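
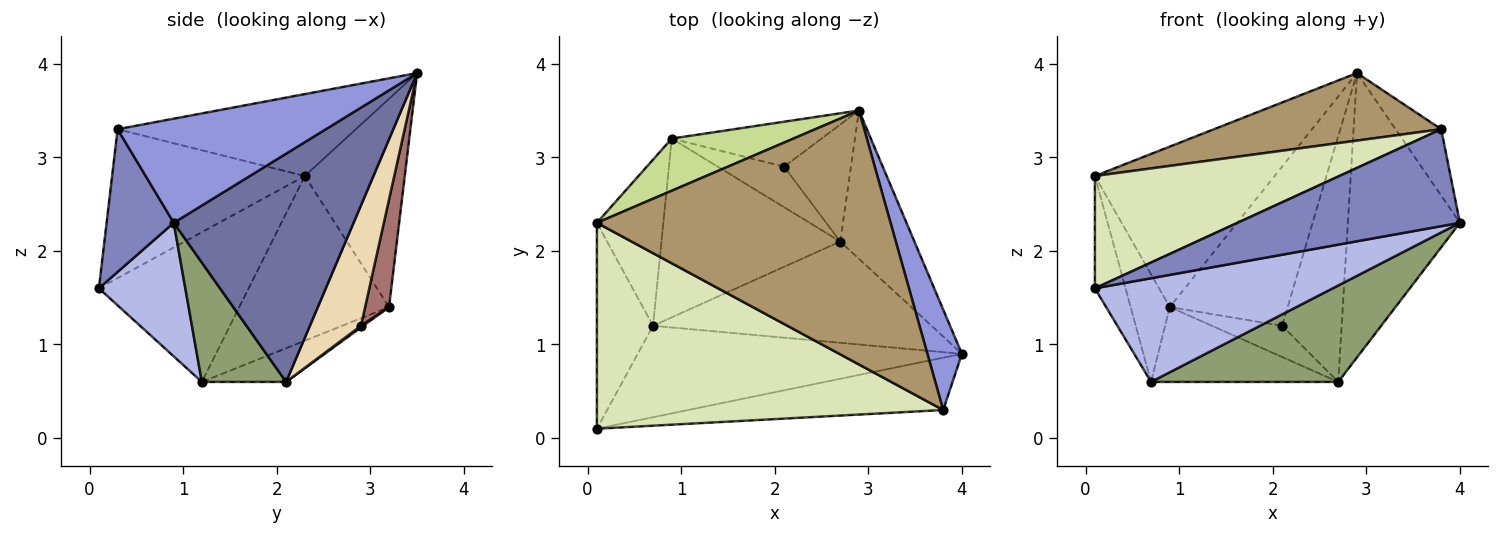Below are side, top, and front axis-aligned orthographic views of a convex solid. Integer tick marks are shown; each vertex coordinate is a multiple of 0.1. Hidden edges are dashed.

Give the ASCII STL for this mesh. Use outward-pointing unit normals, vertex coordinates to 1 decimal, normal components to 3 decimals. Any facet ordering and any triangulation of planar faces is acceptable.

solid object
 facet normal 0.818 0.510 -0.266
  outer loop
   vertex 2.7 2.1 0.6
   vertex 2.9 3.5 3.9
   vertex 4.0 0.9 2.3
  endloop
 endfacet
 facet normal 0.257 -0.851 -0.459
  outer loop
   vertex 3.8 0.3 3.3
   vertex 0.1 0.1 1.6
   vertex 4.0 0.9 2.3
  endloop
 endfacet
 facet normal 0.929 0.204 0.308
  outer loop
   vertex 3.8 0.3 3.3
   vertex 4.0 0.9 2.3
   vertex 2.9 3.5 3.9
  endloop
 endfacet
 facet normal 0.263 -0.724 -0.638
  outer loop
   vertex 0.7 1.2 0.6
   vertex 4.0 0.9 2.3
   vertex 0.1 0.1 1.6
  endloop
 endfacet
 facet normal 0.296 -0.659 -0.692
  outer loop
   vertex 0.7 1.2 0.6
   vertex 2.7 2.1 0.6
   vertex 4.0 0.9 2.3
  endloop
 endfacet
 facet normal -0.171 0.381 -0.909
  outer loop
   vertex 0.7 1.2 0.6
   vertex 0.9 3.2 1.4
   vertex 2.7 2.1 0.6
  endloop
 endfacet
 facet normal -0.468 0.841 0.273
  outer loop
   vertex 0.1 2.3 2.8
   vertex 2.9 3.5 3.9
   vertex 0.9 3.2 1.4
  endloop
 endfacet
 facet normal -0.353 -0.448 0.821
  outer loop
   vertex 0.1 2.3 2.8
   vertex 0.1 0.1 1.6
   vertex 3.8 0.3 3.3
  endloop
 endfacet
 facet normal -0.260 -0.248 0.933
  outer loop
   vertex 0.1 2.3 2.8
   vertex 3.8 0.3 3.3
   vertex 2.9 3.5 3.9
  endloop
 endfacet
 facet normal -0.920 0.188 -0.345
  outer loop
   vertex 0.1 2.3 2.8
   vertex 0.7 1.2 0.6
   vertex 0.1 0.1 1.6
  endloop
 endfacet
 facet normal -0.901 0.236 -0.364
  outer loop
   vertex 0.1 2.3 2.8
   vertex 0.9 3.2 1.4
   vertex 0.7 1.2 0.6
  endloop
 endfacet
 facet normal 0.612 0.714 -0.340
  outer loop
   vertex 2.1 2.9 1.2
   vertex 2.9 3.5 3.9
   vertex 2.7 2.1 0.6
  endloop
 endfacet
 facet normal 0.192 0.945 -0.267
  outer loop
   vertex 2.1 2.9 1.2
   vertex 0.9 3.2 1.4
   vertex 2.9 3.5 3.9
  endloop
 endfacet
 facet normal 0.020 0.610 -0.792
  outer loop
   vertex 2.1 2.9 1.2
   vertex 2.7 2.1 0.6
   vertex 0.9 3.2 1.4
  endloop
 endfacet
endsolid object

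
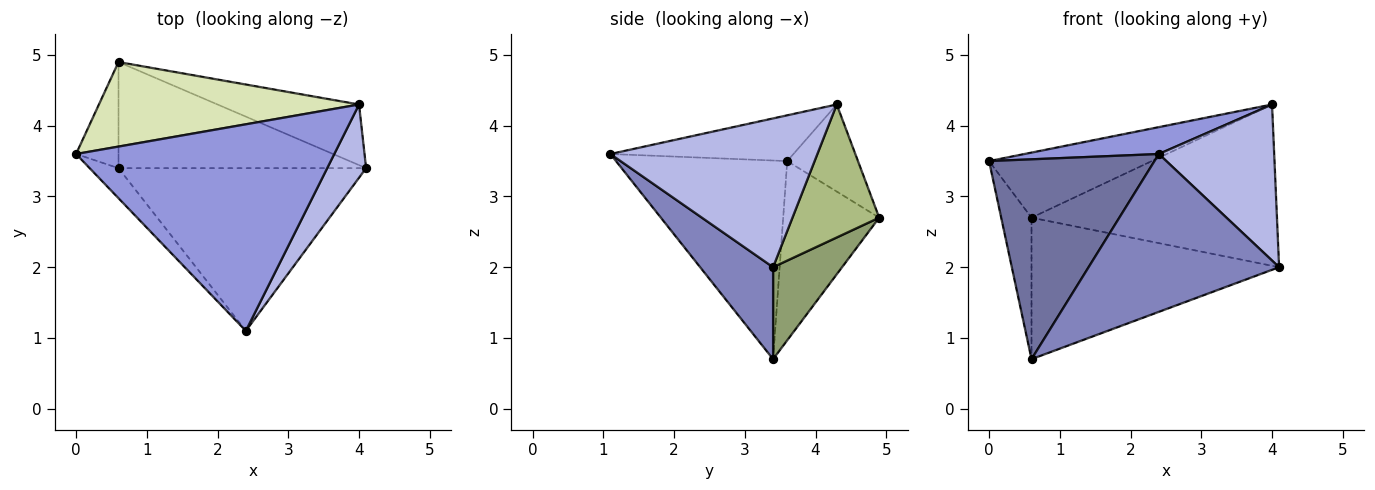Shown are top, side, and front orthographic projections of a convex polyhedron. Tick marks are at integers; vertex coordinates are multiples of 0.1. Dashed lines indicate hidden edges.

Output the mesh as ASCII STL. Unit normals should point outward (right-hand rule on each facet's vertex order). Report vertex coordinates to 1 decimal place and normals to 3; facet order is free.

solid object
 facet normal -0.715 -0.691 -0.104
  outer loop
   vertex 0.6 3.4 0.7
   vertex 2.4 1.1 3.6
   vertex 0.0 3.6 3.5
  endloop
 endfacet
 facet normal 0.258 -0.673 -0.694
  outer loop
   vertex 0.6 3.4 0.7
   vertex 4.1 3.4 2.0
   vertex 2.4 1.1 3.6
  endloop
 endfacet
 facet normal -0.173 -0.127 0.977
  outer loop
   vertex 4.0 4.3 4.3
   vertex 0.0 3.6 3.5
   vertex 2.4 1.1 3.6
  endloop
 endfacet
 facet normal 0.852 -0.475 0.223
  outer loop
   vertex 4.0 4.3 4.3
   vertex 2.4 1.1 3.6
   vertex 4.1 3.4 2.0
  endloop
 endfacet
 facet normal 0.218 0.781 -0.586
  outer loop
   vertex 0.6 4.9 2.7
   vertex 4.1 3.4 2.0
   vertex 0.6 3.4 0.7
  endloop
 endfacet
 facet normal 0.314 0.889 -0.334
  outer loop
   vertex 0.6 4.9 2.7
   vertex 4.0 4.3 4.3
   vertex 4.1 3.4 2.0
  endloop
 endfacet
 facet normal -0.930 0.294 -0.220
  outer loop
   vertex 0.6 4.9 2.7
   vertex 0.6 3.4 0.7
   vertex 0.0 3.6 3.5
  endloop
 endfacet
 facet normal -0.256 0.590 0.766
  outer loop
   vertex 0.6 4.9 2.7
   vertex 0.0 3.6 3.5
   vertex 4.0 4.3 4.3
  endloop
 endfacet
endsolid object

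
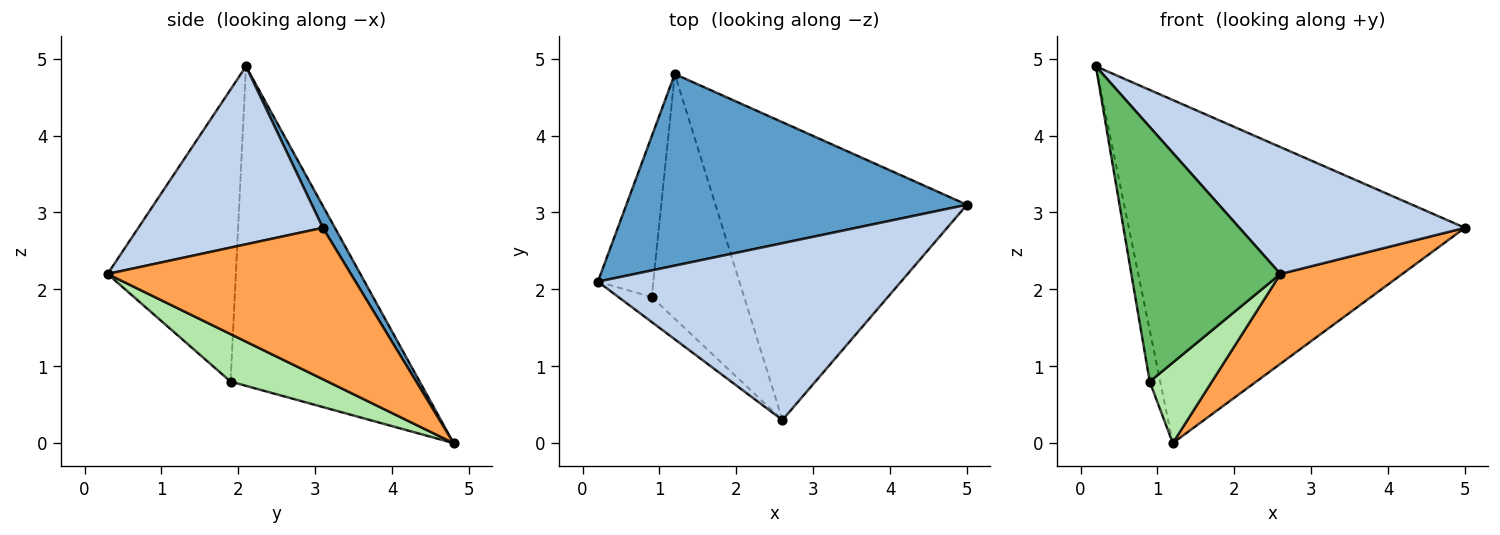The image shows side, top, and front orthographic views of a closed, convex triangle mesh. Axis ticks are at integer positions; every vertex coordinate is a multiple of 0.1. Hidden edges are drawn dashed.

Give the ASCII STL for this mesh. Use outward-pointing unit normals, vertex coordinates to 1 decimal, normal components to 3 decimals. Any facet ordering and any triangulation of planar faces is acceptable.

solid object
 facet normal 0.031 0.873 0.487
  outer loop
   vertex 1.2 4.8 0.0
   vertex 0.2 2.1 4.9
   vertex 5.0 3.1 2.8
  endloop
 endfacet
 facet normal 0.430 -0.526 0.733
  outer loop
   vertex 2.6 0.3 2.2
   vertex 5.0 3.1 2.8
   vertex 0.2 2.1 4.9
  endloop
 endfacet
 facet normal 0.499 -0.250 -0.830
  outer loop
   vertex 2.6 0.3 2.2
   vertex 1.2 4.8 0.0
   vertex 5.0 3.1 2.8
  endloop
 endfacet
 facet normal -0.984 0.055 -0.171
  outer loop
   vertex 0.9 1.9 0.8
   vertex 0.2 2.1 4.9
   vertex 1.2 4.8 0.0
  endloop
 endfacet
 facet normal -0.650 -0.756 -0.074
  outer loop
   vertex 0.9 1.9 0.8
   vertex 2.6 0.3 2.2
   vertex 0.2 2.1 4.9
  endloop
 endfacet
 facet normal 0.439 -0.281 -0.854
  outer loop
   vertex 0.9 1.9 0.8
   vertex 1.2 4.8 0.0
   vertex 2.6 0.3 2.2
  endloop
 endfacet
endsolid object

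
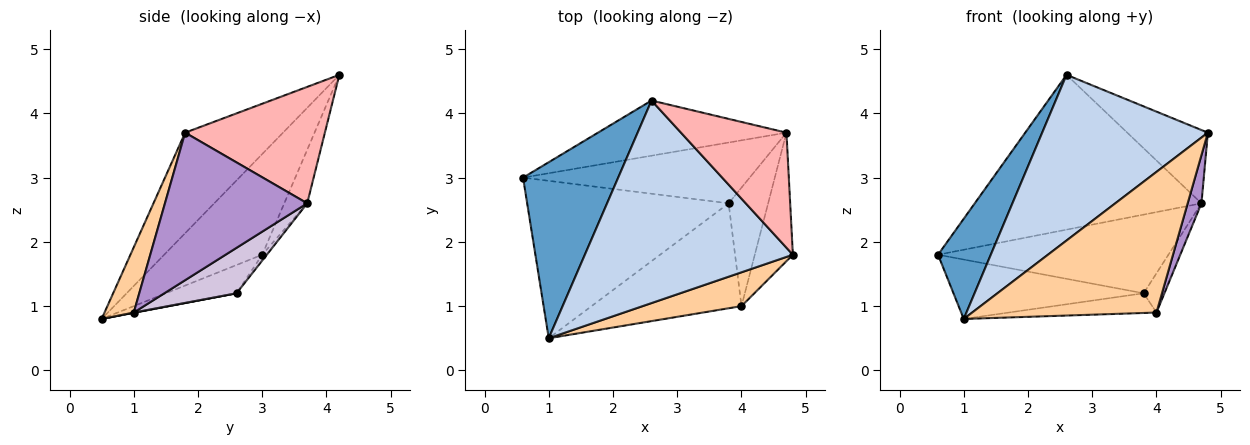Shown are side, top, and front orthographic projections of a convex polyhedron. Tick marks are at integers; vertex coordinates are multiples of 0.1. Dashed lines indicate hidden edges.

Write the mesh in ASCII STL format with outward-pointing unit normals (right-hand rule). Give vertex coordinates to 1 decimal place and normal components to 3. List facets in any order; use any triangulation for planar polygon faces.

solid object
 facet normal -0.677 -0.364 0.640
  outer loop
   vertex 2.6 4.2 4.6
   vertex 0.6 3.0 1.8
   vertex 1.0 0.5 0.8
  endloop
 endfacet
 facet normal -0.350 -0.593 0.725
  outer loop
   vertex 2.6 4.2 4.6
   vertex 1.0 0.5 0.8
   vertex 4.8 1.8 3.7
  endloop
 endfacet
 facet normal -0.130 0.350 -0.928
  outer loop
   vertex 3.8 2.6 1.2
   vertex 1.0 0.5 0.8
   vertex 0.6 3.0 1.8
  endloop
 endfacet
 facet normal 0.152 -0.961 0.231
  outer loop
   vertex 4.0 1.0 0.9
   vertex 4.8 1.8 3.7
   vertex 1.0 0.5 0.8
  endloop
 endfacet
 facet normal 0.002 0.185 -0.983
  outer loop
   vertex 4.0 1.0 0.9
   vertex 1.0 0.5 0.8
   vertex 3.8 2.6 1.2
  endloop
 endfacet
 facet normal -0.095 0.938 -0.334
  outer loop
   vertex 4.7 3.7 2.6
   vertex 0.6 3.0 1.8
   vertex 2.6 4.2 4.6
  endloop
 endfacet
 facet normal -0.016 0.791 -0.611
  outer loop
   vertex 4.7 3.7 2.6
   vertex 3.8 2.6 1.2
   vertex 0.6 3.0 1.8
  endloop
 endfacet
 facet normal 0.681 0.393 0.617
  outer loop
   vertex 4.7 3.7 2.6
   vertex 2.6 4.2 4.6
   vertex 4.8 1.8 3.7
  endloop
 endfacet
 facet normal 0.964 -0.093 -0.249
  outer loop
   vertex 4.7 3.7 2.6
   vertex 4.8 1.8 3.7
   vertex 4.0 1.0 0.9
  endloop
 endfacet
 facet normal 0.738 0.212 -0.641
  outer loop
   vertex 4.7 3.7 2.6
   vertex 4.0 1.0 0.9
   vertex 3.8 2.6 1.2
  endloop
 endfacet
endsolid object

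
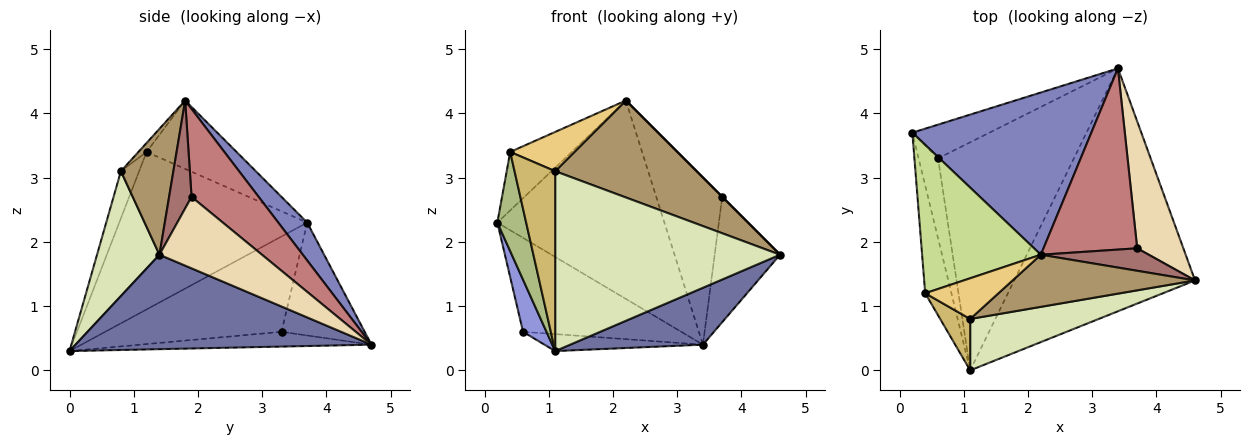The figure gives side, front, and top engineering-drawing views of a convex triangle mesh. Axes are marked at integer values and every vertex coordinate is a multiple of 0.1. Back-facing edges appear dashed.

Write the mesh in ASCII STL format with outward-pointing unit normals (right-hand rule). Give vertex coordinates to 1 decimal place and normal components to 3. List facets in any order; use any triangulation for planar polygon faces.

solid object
 facet normal 0.453 -0.203 -0.868
  outer loop
   vertex 3.4 4.7 0.4
   vertex 4.6 1.4 1.8
   vertex 1.1 0.0 0.3
  endloop
 endfacet
 facet normal 0.133 0.767 0.627
  outer loop
   vertex 2.2 1.8 4.2
   vertex 3.4 4.7 0.4
   vertex 0.2 3.7 2.3
  endloop
 endfacet
 facet normal -0.972 -0.129 -0.198
  outer loop
   vertex 0.6 3.3 0.6
   vertex 1.1 0.0 0.3
   vertex 0.2 3.7 2.3
  endloop
 endfacet
 facet normal -0.443 0.844 -0.303
  outer loop
   vertex 0.6 3.3 0.6
   vertex 0.2 3.7 2.3
   vertex 3.4 4.7 0.4
  endloop
 endfacet
 facet normal -0.108 0.074 -0.991
  outer loop
   vertex 0.6 3.3 0.6
   vertex 3.4 4.7 0.4
   vertex 1.1 0.0 0.3
  endloop
 endfacet
 facet normal -0.975 -0.149 -0.162
  outer loop
   vertex 0.4 1.2 3.4
   vertex 0.2 3.7 2.3
   vertex 1.1 0.0 0.3
  endloop
 endfacet
 facet normal -0.472 0.323 0.820
  outer loop
   vertex 0.4 1.2 3.4
   vertex 2.2 1.8 4.2
   vertex 0.2 3.7 2.3
  endloop
 endfacet
 facet normal 0.258 -0.929 0.265
  outer loop
   vertex 1.1 0.8 3.1
   vertex 1.1 0.0 0.3
   vertex 4.6 1.4 1.8
  endloop
 endfacet
 facet normal 0.311 -0.837 0.450
  outer loop
   vertex 1.1 0.8 3.1
   vertex 4.6 1.4 1.8
   vertex 2.2 1.8 4.2
  endloop
 endfacet
 facet normal -0.396 -0.883 0.252
  outer loop
   vertex 1.1 0.8 3.1
   vertex 0.4 1.2 3.4
   vertex 1.1 0.0 0.3
  endloop
 endfacet
 facet normal -0.088 -0.692 0.717
  outer loop
   vertex 1.1 0.8 3.1
   vertex 2.2 1.8 4.2
   vertex 0.4 1.2 3.4
  endloop
 endfacet
 facet normal 0.741 0.472 0.478
  outer loop
   vertex 3.7 1.9 2.7
   vertex 4.6 1.4 1.8
   vertex 3.4 4.7 0.4
  endloop
 endfacet
 facet normal 0.707 0.000 0.707
  outer loop
   vertex 3.7 1.9 2.7
   vertex 2.2 1.8 4.2
   vertex 4.6 1.4 1.8
  endloop
 endfacet
 facet normal 0.568 0.558 0.605
  outer loop
   vertex 3.7 1.9 2.7
   vertex 3.4 4.7 0.4
   vertex 2.2 1.8 4.2
  endloop
 endfacet
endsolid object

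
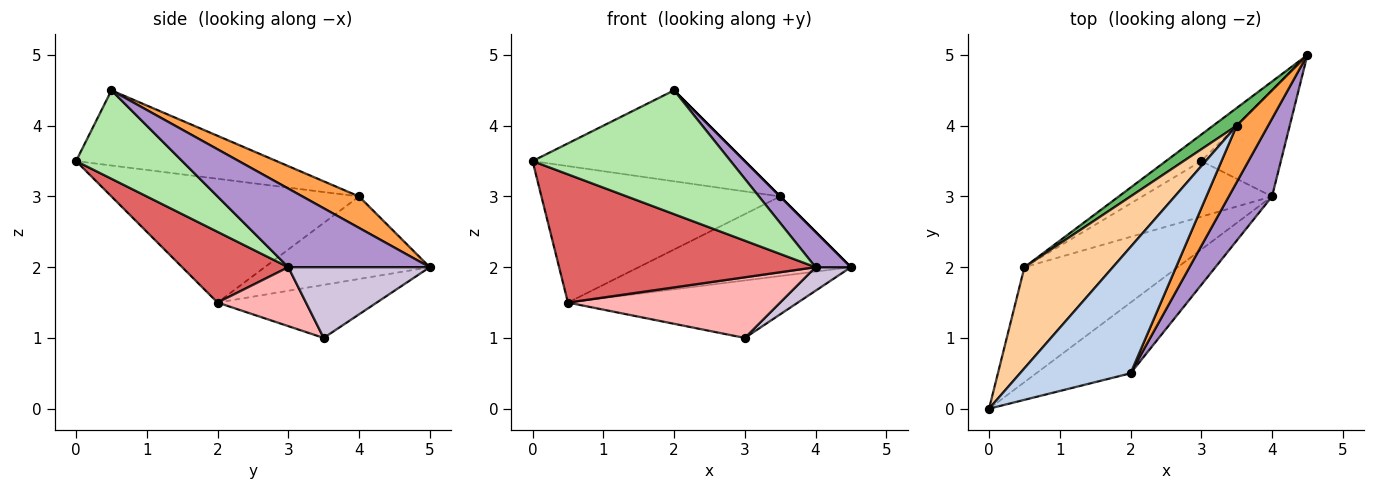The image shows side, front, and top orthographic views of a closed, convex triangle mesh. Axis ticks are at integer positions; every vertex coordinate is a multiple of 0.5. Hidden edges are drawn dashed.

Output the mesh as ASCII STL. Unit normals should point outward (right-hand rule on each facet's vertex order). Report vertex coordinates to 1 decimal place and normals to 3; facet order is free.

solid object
 facet normal -0.532 0.769 -0.355
  outer loop
   vertex 0.5 2.0 1.5
   vertex 4.5 5.0 2.0
   vertex 3.0 3.5 1.0
  endloop
 endfacet
 facet normal -0.483 0.512 0.711
  outer loop
   vertex 3.5 4.0 3.0
   vertex 0.0 0.0 3.5
   vertex 2.0 0.5 4.5
  endloop
 endfacet
 facet normal 0.707 0.000 0.707
  outer loop
   vertex 3.5 4.0 3.0
   vertex 2.0 0.5 4.5
   vertex 4.5 5.0 2.0
  endloop
 endfacet
 facet normal -0.640 0.617 0.457
  outer loop
   vertex 3.5 4.0 3.0
   vertex 0.5 2.0 1.5
   vertex 0.0 0.0 3.5
  endloop
 endfacet
 facet normal -0.605 0.777 0.173
  outer loop
   vertex 3.5 4.0 3.0
   vertex 4.5 5.0 2.0
   vertex 0.5 2.0 1.5
  endloop
 endfacet
 facet normal 0.422 -0.787 -0.450
  outer loop
   vertex 4.0 3.0 2.0
   vertex 2.0 0.5 4.5
   vertex 0.0 0.0 3.5
  endloop
 endfacet
 facet normal 0.294 -0.712 -0.638
  outer loop
   vertex 4.0 3.0 2.0
   vertex 0.0 0.0 3.5
   vertex 0.5 2.0 1.5
  endloop
 endfacet
 facet normal 0.294 -0.705 -0.646
  outer loop
   vertex 4.0 3.0 2.0
   vertex 0.5 2.0 1.5
   vertex 3.0 3.5 1.0
  endloop
 endfacet
 facet normal 0.856 -0.214 0.471
  outer loop
   vertex 4.0 3.0 2.0
   vertex 4.5 5.0 2.0
   vertex 2.0 0.5 4.5
  endloop
 endfacet
 facet normal 0.655 -0.164 -0.737
  outer loop
   vertex 4.0 3.0 2.0
   vertex 3.0 3.5 1.0
   vertex 4.5 5.0 2.0
  endloop
 endfacet
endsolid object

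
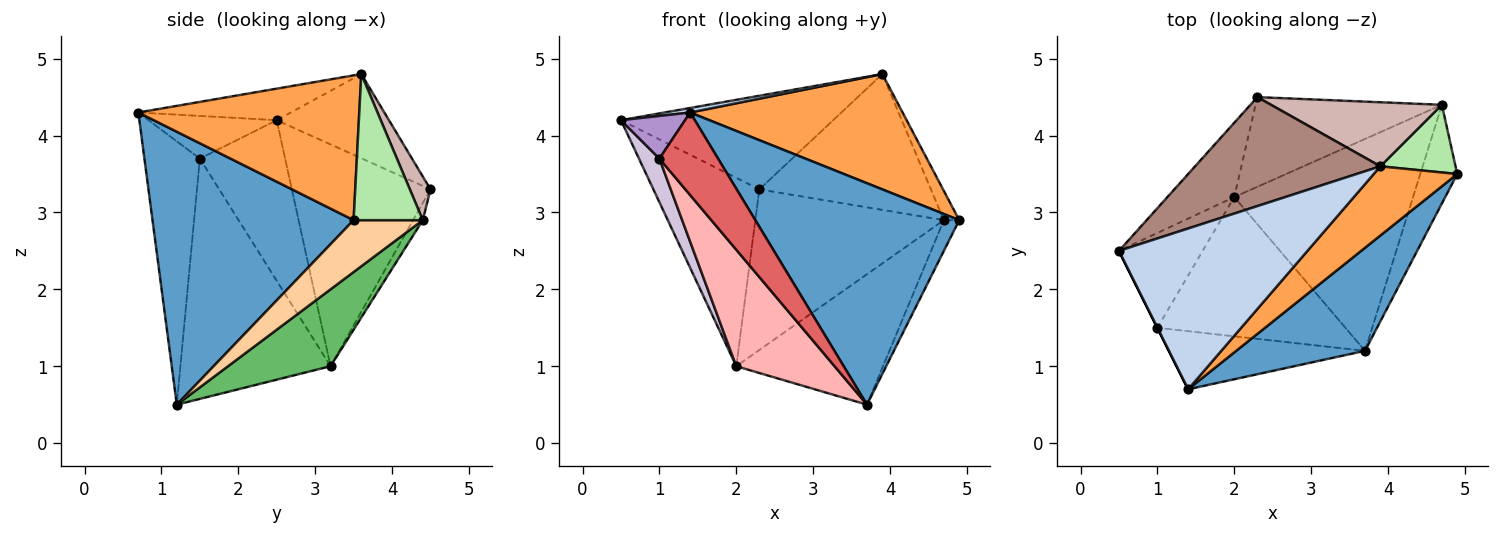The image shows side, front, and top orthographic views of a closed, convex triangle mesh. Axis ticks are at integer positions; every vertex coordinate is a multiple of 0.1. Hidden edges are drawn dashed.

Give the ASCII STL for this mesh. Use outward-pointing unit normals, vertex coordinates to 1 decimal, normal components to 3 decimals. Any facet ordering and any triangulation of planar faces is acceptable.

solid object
 facet normal 0.667 -0.676 0.314
  outer loop
   vertex 1.4 0.7 4.3
   vertex 3.7 1.2 0.5
   vertex 4.9 3.5 2.9
  endloop
 endfacet
 facet normal -0.165 -0.028 0.986
  outer loop
   vertex 3.9 3.6 4.8
   vertex 0.5 2.5 4.2
   vertex 1.4 0.7 4.3
  endloop
 endfacet
 facet normal 0.666 -0.640 0.384
  outer loop
   vertex 3.9 3.6 4.8
   vertex 1.4 0.7 4.3
   vertex 4.9 3.5 2.9
  endloop
 endfacet
 facet normal 0.801 0.178 -0.571
  outer loop
   vertex 4.7 4.4 2.9
   vertex 4.9 3.5 2.9
   vertex 3.7 1.2 0.5
  endloop
 endfacet
 facet normal 0.344 0.492 -0.800
  outer loop
   vertex 4.7 4.4 2.9
   vertex 3.7 1.2 0.5
   vertex 2.0 3.2 1.0
  endloop
 endfacet
 facet normal 0.872 0.194 0.449
  outer loop
   vertex 4.7 4.4 2.9
   vertex 3.9 3.6 4.8
   vertex 4.9 3.5 2.9
  endloop
 endfacet
 facet normal -0.611 -0.647 -0.455
  outer loop
   vertex 1.0 1.5 3.7
   vertex 3.7 1.2 0.5
   vertex 1.4 0.7 4.3
  endloop
 endfacet
 facet normal -0.700 -0.458 -0.548
  outer loop
   vertex 1.0 1.5 3.7
   vertex 2.0 3.2 1.0
   vertex 3.7 1.2 0.5
  endloop
 endfacet
 facet normal -0.894 -0.447 0.000
  outer loop
   vertex 1.0 1.5 3.7
   vertex 1.4 0.7 4.3
   vertex 0.5 2.5 4.2
  endloop
 endfacet
 facet normal -0.867 -0.208 -0.452
  outer loop
   vertex 1.0 1.5 3.7
   vertex 0.5 2.5 4.2
   vertex 2.0 3.2 1.0
  endloop
 endfacet
 facet normal -0.326 0.616 0.717
  outer loop
   vertex 2.3 4.5 3.3
   vertex 0.5 2.5 4.2
   vertex 3.9 3.6 4.8
  endloop
 endfacet
 facet normal 0.108 0.899 0.424
  outer loop
   vertex 2.3 4.5 3.3
   vertex 3.9 3.6 4.8
   vertex 4.7 4.4 2.9
  endloop
 endfacet
 facet normal -0.773 0.591 -0.233
  outer loop
   vertex 2.3 4.5 3.3
   vertex 2.0 3.2 1.0
   vertex 0.5 2.5 4.2
  endloop
 endfacet
 facet normal -0.045 0.872 -0.487
  outer loop
   vertex 2.3 4.5 3.3
   vertex 4.7 4.4 2.9
   vertex 2.0 3.2 1.0
  endloop
 endfacet
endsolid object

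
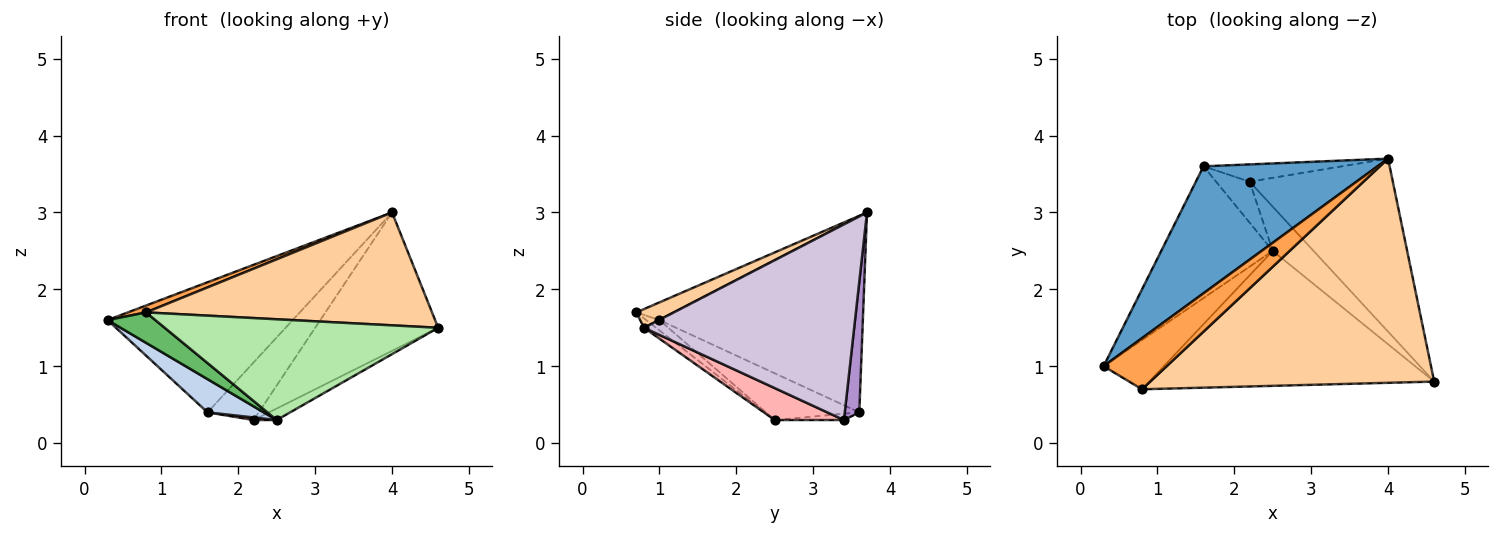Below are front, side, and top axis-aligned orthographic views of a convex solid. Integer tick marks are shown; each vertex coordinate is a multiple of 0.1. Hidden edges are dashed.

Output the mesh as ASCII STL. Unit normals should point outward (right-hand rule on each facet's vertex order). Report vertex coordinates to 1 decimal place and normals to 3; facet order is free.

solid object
 facet normal -0.618 0.562 0.549
  outer loop
   vertex 1.6 3.6 0.4
   vertex 0.3 1.0 1.6
   vertex 4.0 3.7 3.0
  endloop
 endfacet
 facet normal -0.376 -0.226 -0.898
  outer loop
   vertex 1.6 3.6 0.4
   vertex 2.5 2.5 0.3
   vertex 0.3 1.0 1.6
  endloop
 endfacet
 facet normal -0.268 -0.128 0.955
  outer loop
   vertex 0.8 0.7 1.7
   vertex 4.0 3.7 3.0
   vertex 0.3 1.0 1.6
  endloop
 endfacet
 facet normal 0.059 -0.449 0.892
  outer loop
   vertex 0.8 0.7 1.7
   vertex 4.6 0.8 1.5
   vertex 4.0 3.7 3.0
  endloop
 endfacet
 facet normal -0.143 -0.520 -0.842
  outer loop
   vertex 0.8 0.7 1.7
   vertex 0.3 1.0 1.6
   vertex 2.5 2.5 0.3
  endloop
 endfacet
 facet normal -0.026 -0.598 -0.801
  outer loop
   vertex 0.8 0.7 1.7
   vertex 2.5 2.5 0.3
   vertex 4.6 0.8 1.5
  endloop
 endfacet
 facet normal -0.184 -0.061 -0.981
  outer loop
   vertex 2.2 3.4 0.3
   vertex 2.5 2.5 0.3
   vertex 1.6 3.6 0.4
  endloop
 endfacet
 facet normal 0.604 0.201 -0.771
  outer loop
   vertex 2.2 3.4 0.3
   vertex 4.6 0.8 1.5
   vertex 2.5 2.5 0.3
  endloop
 endfacet
 facet normal 0.262 0.924 -0.277
  outer loop
   vertex 2.2 3.4 0.3
   vertex 1.6 3.6 0.4
   vertex 4.0 3.7 3.0
  endloop
 endfacet
 facet normal 0.730 0.427 -0.534
  outer loop
   vertex 2.2 3.4 0.3
   vertex 4.0 3.7 3.0
   vertex 4.6 0.8 1.5
  endloop
 endfacet
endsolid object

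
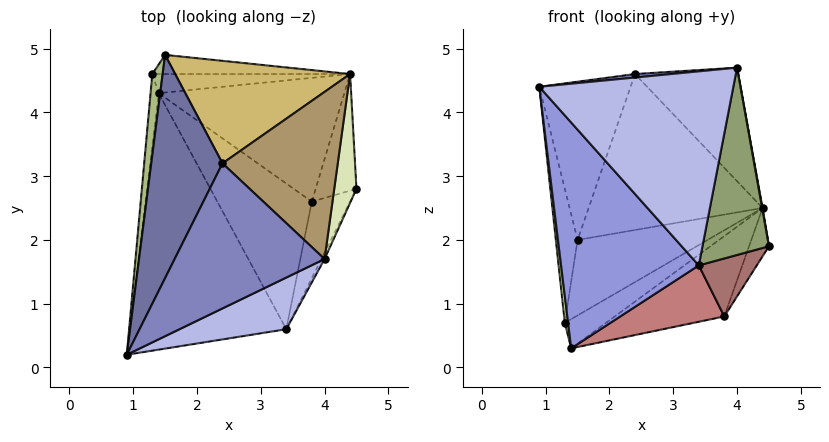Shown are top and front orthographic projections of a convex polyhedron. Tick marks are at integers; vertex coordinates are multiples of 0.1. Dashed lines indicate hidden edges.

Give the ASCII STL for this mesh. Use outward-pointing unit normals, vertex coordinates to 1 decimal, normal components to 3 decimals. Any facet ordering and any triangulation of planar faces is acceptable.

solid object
 facet normal -0.785 0.359 0.506
  outer loop
   vertex 2.4 3.2 4.6
   vertex 1.5 4.9 2.0
   vertex 0.9 0.2 4.4
  endloop
 endfacet
 facet normal -0.085 -0.024 0.996
  outer loop
   vertex 2.4 3.2 4.6
   vertex 0.9 0.2 4.4
   vertex 4.0 1.7 4.7
  endloop
 endfacet
 facet normal -0.592 -0.533 -0.605
  outer loop
   vertex 3.4 0.6 1.6
   vertex 0.9 0.2 4.4
   vertex 1.4 4.3 0.3
  endloop
 endfacet
 facet normal 0.405 -0.884 0.235
  outer loop
   vertex 3.4 0.6 1.6
   vertex 4.0 1.7 4.7
   vertex 0.9 0.2 4.4
  endloop
 endfacet
 facet normal 0.895 -0.446 -0.015
  outer loop
   vertex 3.4 0.6 1.6
   vertex 4.5 2.8 1.9
   vertex 4.0 1.7 4.7
  endloop
 endfacet
 facet normal -0.978 0.180 0.109
  outer loop
   vertex 1.3 4.6 0.7
   vertex 0.9 0.2 4.4
   vertex 1.5 4.9 2.0
  endloop
 endfacet
 facet normal -0.979 -0.072 -0.191
  outer loop
   vertex 1.3 4.6 0.7
   vertex 1.4 4.3 0.3
   vertex 0.9 0.2 4.4
  endloop
 endfacet
 facet normal 0.985 -0.003 0.174
  outer loop
   vertex 4.4 4.6 2.5
   vertex 4.0 1.7 4.7
   vertex 4.5 2.8 1.9
  endloop
 endfacet
 facet normal 0.429 0.508 0.747
  outer loop
   vertex 4.4 4.6 2.5
   vertex 2.4 3.2 4.6
   vertex 4.0 1.7 4.7
  endloop
 endfacet
 facet normal -0.008 0.836 0.549
  outer loop
   vertex 4.4 4.6 2.5
   vertex 1.5 4.9 2.0
   vertex 2.4 3.2 4.6
  endloop
 endfacet
 facet normal 0.141 0.960 -0.243
  outer loop
   vertex 4.4 4.6 2.5
   vertex 1.3 4.6 0.7
   vertex 1.5 4.9 2.0
  endloop
 endfacet
 facet normal 0.303 0.797 -0.522
  outer loop
   vertex 4.4 4.6 2.5
   vertex 1.4 4.3 0.3
   vertex 1.3 4.6 0.7
  endloop
 endfacet
 facet normal 0.819 -0.347 -0.458
  outer loop
   vertex 3.8 2.6 0.8
   vertex 4.5 2.8 1.9
   vertex 3.4 0.6 1.6
  endloop
 endfacet
 facet normal -0.061 -0.360 -0.931
  outer loop
   vertex 3.8 2.6 0.8
   vertex 3.4 0.6 1.6
   vertex 1.4 4.3 0.3
  endloop
 endfacet
 facet normal 0.802 0.229 -0.552
  outer loop
   vertex 3.8 2.6 0.8
   vertex 4.4 4.6 2.5
   vertex 4.5 2.8 1.9
  endloop
 endfacet
 facet normal 0.489 0.475 -0.732
  outer loop
   vertex 3.8 2.6 0.8
   vertex 1.4 4.3 0.3
   vertex 4.4 4.6 2.5
  endloop
 endfacet
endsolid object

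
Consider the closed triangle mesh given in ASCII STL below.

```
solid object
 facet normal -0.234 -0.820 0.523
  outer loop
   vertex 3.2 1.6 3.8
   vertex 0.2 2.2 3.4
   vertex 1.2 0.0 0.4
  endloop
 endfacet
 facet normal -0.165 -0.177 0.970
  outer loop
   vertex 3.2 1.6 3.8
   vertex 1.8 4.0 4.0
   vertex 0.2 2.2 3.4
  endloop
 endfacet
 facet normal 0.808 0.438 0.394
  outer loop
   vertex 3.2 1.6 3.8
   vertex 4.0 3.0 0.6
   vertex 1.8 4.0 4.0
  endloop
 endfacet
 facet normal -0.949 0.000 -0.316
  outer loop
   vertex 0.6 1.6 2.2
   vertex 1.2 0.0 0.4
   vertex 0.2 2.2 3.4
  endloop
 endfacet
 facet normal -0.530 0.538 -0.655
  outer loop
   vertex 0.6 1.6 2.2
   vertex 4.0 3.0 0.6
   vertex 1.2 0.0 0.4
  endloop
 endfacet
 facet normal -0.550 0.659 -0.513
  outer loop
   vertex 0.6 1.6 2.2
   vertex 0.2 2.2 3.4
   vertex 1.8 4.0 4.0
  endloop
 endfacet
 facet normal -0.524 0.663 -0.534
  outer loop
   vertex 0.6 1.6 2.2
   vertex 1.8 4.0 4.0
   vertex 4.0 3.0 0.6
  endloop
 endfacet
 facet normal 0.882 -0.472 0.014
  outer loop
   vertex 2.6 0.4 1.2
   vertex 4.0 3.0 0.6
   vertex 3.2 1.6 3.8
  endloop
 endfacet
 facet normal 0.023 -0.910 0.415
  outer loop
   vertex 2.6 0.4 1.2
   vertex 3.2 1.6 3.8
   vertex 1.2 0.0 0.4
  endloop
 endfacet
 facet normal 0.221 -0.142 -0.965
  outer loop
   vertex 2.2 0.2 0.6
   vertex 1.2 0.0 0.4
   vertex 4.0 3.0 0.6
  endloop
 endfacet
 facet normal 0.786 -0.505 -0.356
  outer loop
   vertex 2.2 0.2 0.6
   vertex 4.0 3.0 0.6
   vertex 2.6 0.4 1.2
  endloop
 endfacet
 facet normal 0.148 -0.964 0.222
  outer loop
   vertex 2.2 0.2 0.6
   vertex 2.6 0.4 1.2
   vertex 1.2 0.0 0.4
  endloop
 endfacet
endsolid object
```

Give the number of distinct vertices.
8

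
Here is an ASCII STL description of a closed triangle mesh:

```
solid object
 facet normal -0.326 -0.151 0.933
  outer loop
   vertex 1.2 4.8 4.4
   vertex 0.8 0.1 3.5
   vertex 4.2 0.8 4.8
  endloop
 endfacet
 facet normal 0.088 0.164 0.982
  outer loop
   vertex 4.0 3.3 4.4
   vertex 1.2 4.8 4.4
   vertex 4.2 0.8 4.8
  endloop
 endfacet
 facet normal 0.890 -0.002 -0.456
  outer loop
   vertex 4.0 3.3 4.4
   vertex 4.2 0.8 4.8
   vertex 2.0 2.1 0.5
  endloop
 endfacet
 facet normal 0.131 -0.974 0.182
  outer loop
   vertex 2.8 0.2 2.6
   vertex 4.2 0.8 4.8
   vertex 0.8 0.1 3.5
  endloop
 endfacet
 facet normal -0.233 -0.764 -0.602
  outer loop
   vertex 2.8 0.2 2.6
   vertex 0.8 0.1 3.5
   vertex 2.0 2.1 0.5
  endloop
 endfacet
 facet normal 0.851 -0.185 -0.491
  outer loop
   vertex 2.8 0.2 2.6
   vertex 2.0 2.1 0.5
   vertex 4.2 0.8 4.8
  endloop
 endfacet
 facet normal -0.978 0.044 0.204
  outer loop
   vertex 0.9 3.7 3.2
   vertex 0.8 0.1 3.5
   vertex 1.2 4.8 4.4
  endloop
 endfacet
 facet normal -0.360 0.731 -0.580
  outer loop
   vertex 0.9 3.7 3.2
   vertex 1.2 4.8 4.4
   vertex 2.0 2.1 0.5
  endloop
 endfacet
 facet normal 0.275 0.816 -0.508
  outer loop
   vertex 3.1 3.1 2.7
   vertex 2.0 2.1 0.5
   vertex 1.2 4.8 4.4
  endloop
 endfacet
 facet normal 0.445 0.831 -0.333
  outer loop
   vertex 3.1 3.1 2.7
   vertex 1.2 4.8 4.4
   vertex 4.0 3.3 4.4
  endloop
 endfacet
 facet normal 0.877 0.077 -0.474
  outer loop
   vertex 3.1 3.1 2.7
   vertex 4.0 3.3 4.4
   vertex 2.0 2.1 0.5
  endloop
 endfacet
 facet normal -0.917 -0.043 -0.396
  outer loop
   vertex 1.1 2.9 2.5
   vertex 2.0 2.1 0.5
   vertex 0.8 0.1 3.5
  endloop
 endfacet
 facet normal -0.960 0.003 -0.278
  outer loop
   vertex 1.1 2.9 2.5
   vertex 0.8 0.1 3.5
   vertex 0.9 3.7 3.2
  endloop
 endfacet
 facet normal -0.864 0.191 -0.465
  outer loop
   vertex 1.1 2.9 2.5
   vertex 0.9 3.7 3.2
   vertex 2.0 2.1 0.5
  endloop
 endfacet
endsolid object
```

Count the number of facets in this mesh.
14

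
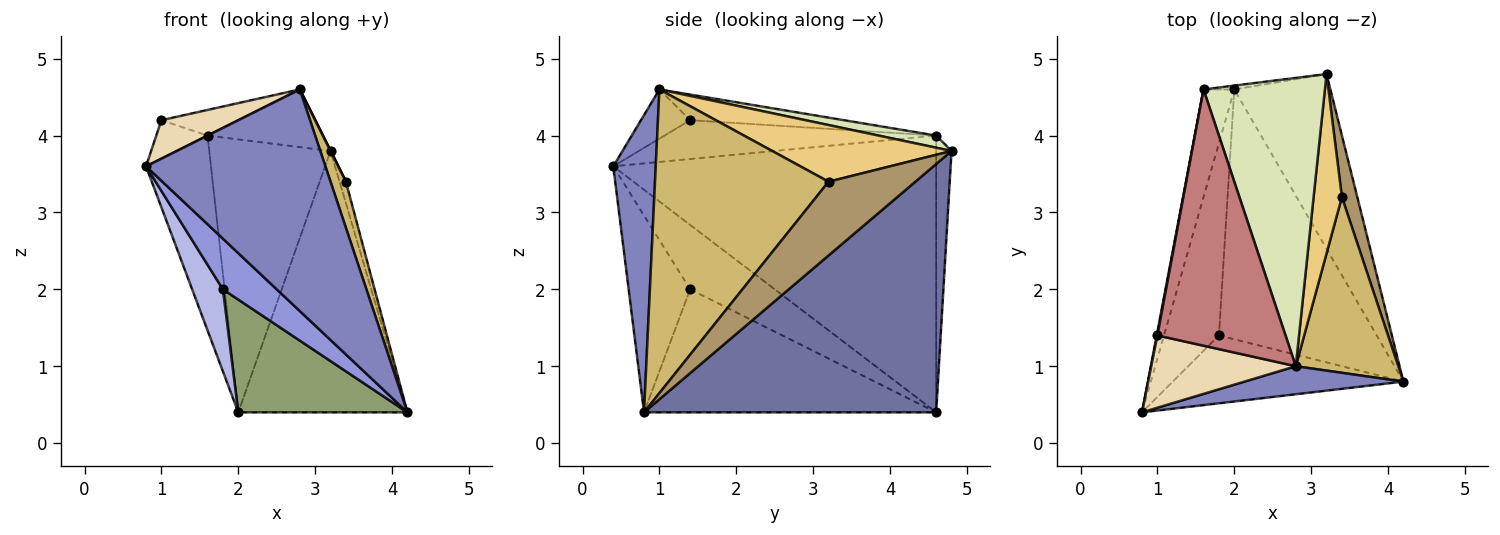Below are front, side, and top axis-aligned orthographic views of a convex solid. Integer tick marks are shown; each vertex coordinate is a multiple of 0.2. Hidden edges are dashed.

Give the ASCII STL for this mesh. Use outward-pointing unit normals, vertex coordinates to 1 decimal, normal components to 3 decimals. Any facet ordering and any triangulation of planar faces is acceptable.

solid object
 facet normal 0.821 0.475 -0.318
  outer loop
   vertex 2.0 4.6 0.4
   vertex 3.2 4.8 3.8
   vertex 4.2 0.8 0.4
  endloop
 endfacet
 facet normal 0.229 -0.966 0.122
  outer loop
   vertex 2.8 1.0 4.6
   vertex 0.8 0.4 3.6
   vertex 4.2 0.8 0.4
  endloop
 endfacet
 facet normal -0.564 -0.494 -0.661
  outer loop
   vertex 1.8 1.4 2.0
   vertex 4.2 0.8 0.4
   vertex 0.8 0.4 3.6
  endloop
 endfacet
 facet normal -0.734 -0.267 -0.625
  outer loop
   vertex 1.8 1.4 2.0
   vertex 0.8 0.4 3.6
   vertex 2.0 4.6 0.4
  endloop
 endfacet
 facet normal -0.579 -0.335 -0.743
  outer loop
   vertex 1.8 1.4 2.0
   vertex 2.0 4.6 0.4
   vertex 4.2 0.8 0.4
  endloop
 endfacet
 facet normal -0.975 0.196 -0.108
  outer loop
   vertex 1.6 4.6 4.0
   vertex 2.0 4.6 0.4
   vertex 0.8 0.4 3.6
  endloop
 endfacet
 facet normal -0.126 0.992 -0.014
  outer loop
   vertex 1.6 4.6 4.0
   vertex 3.2 4.8 3.8
   vertex 2.0 4.6 0.4
  endloop
 endfacet
 facet normal 0.098 0.195 0.976
  outer loop
   vertex 1.6 4.6 4.0
   vertex 2.8 1.0 4.6
   vertex 3.2 4.8 3.8
  endloop
 endfacet
 facet normal 0.976 0.071 0.203
  outer loop
   vertex 3.4 3.2 3.4
   vertex 4.2 0.8 0.4
   vertex 3.2 4.8 3.8
  endloop
 endfacet
 facet normal 0.944 -0.084 0.319
  outer loop
   vertex 3.4 3.2 3.4
   vertex 2.8 1.0 4.6
   vertex 4.2 0.8 0.4
  endloop
 endfacet
 facet normal 0.894 0.000 0.447
  outer loop
   vertex 3.4 3.2 3.4
   vertex 3.2 4.8 3.8
   vertex 2.8 1.0 4.6
  endloop
 endfacet
 facet normal -0.288 -0.450 0.846
  outer loop
   vertex 1.0 1.4 4.2
   vertex 0.8 0.4 3.6
   vertex 2.8 1.0 4.6
  endloop
 endfacet
 facet normal -0.982 0.185 0.019
  outer loop
   vertex 1.0 1.4 4.2
   vertex 1.6 4.6 4.0
   vertex 0.8 0.4 3.6
  endloop
 endfacet
 facet normal -0.195 0.098 0.976
  outer loop
   vertex 1.0 1.4 4.2
   vertex 2.8 1.0 4.6
   vertex 1.6 4.6 4.0
  endloop
 endfacet
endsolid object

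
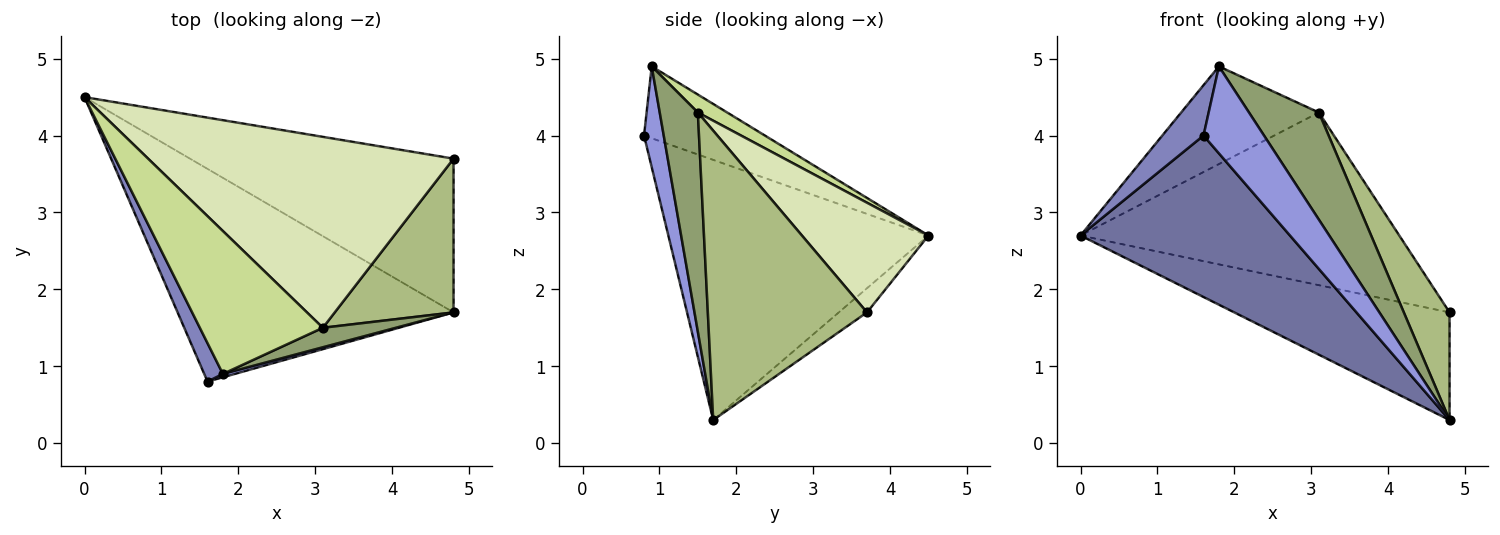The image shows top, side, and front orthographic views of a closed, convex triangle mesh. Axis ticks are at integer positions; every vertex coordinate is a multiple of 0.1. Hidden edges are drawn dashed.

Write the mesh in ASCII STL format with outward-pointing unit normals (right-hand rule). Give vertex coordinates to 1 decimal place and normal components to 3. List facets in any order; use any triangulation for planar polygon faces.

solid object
 facet normal -0.600 -0.483 -0.637
  outer loop
   vertex 1.6 0.8 4.0
   vertex 0.0 4.5 2.7
   vertex 4.8 1.7 0.3
  endloop
 endfacet
 facet normal -0.919 -0.313 0.239
  outer loop
   vertex 1.8 0.9 4.9
   vertex 0.0 4.5 2.7
   vertex 1.6 0.8 4.0
  endloop
 endfacet
 facet normal 0.310 -0.950 0.037
  outer loop
   vertex 1.8 0.9 4.9
   vertex 1.6 0.8 4.0
   vertex 4.8 1.7 0.3
  endloop
 endfacet
 facet normal -0.075 0.572 -0.817
  outer loop
   vertex 4.8 3.7 1.7
   vertex 4.8 1.7 0.3
   vertex 0.0 4.5 2.7
  endloop
 endfacet
 facet normal 0.473 -0.867 0.158
  outer loop
   vertex 3.1 1.5 4.3
   vertex 1.8 0.9 4.9
   vertex 4.8 1.7 0.3
  endloop
 endfacet
 facet normal 0.894 -0.257 0.367
  outer loop
   vertex 3.1 1.5 4.3
   vertex 4.8 1.7 0.3
   vertex 4.8 3.7 1.7
  endloop
 endfacet
 facet normal 0.120 0.561 0.819
  outer loop
   vertex 3.1 1.5 4.3
   vertex 0.0 4.5 2.7
   vertex 1.8 0.9 4.9
  endloop
 endfacet
 facet normal 0.257 0.648 0.717
  outer loop
   vertex 3.1 1.5 4.3
   vertex 4.8 3.7 1.7
   vertex 0.0 4.5 2.7
  endloop
 endfacet
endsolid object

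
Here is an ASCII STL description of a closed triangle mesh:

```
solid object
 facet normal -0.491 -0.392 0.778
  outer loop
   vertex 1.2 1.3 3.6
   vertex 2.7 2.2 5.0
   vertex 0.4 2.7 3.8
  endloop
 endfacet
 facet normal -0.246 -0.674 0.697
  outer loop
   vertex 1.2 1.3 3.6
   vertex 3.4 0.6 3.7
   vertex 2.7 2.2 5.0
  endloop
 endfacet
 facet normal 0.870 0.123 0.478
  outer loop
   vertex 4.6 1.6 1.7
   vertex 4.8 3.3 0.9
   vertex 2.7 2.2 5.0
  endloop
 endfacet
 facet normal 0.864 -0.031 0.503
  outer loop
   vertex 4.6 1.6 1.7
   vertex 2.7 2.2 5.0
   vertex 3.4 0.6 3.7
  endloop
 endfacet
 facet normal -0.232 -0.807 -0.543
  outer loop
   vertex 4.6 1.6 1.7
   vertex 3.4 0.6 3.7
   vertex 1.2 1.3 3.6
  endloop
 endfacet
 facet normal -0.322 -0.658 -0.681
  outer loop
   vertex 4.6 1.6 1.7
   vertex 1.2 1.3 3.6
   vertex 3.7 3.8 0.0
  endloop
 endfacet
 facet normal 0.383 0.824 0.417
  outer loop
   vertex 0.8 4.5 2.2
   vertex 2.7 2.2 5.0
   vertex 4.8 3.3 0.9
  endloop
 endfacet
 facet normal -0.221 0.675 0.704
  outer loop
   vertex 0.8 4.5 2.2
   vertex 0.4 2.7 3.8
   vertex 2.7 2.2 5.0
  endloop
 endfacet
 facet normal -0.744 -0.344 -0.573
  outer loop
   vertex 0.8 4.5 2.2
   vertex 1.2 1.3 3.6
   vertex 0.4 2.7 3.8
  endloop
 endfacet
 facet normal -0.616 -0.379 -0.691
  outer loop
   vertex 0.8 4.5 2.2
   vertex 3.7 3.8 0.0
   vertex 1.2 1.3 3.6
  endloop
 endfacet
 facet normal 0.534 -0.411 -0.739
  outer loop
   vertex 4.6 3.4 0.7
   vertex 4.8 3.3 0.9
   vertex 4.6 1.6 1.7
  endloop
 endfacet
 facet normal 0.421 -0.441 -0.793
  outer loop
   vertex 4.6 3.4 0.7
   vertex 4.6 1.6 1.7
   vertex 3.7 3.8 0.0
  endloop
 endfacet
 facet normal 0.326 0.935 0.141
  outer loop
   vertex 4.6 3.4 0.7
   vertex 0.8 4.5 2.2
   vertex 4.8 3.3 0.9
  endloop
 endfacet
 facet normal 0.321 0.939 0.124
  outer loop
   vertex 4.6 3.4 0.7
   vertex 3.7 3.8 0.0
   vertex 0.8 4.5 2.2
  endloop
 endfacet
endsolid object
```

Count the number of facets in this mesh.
14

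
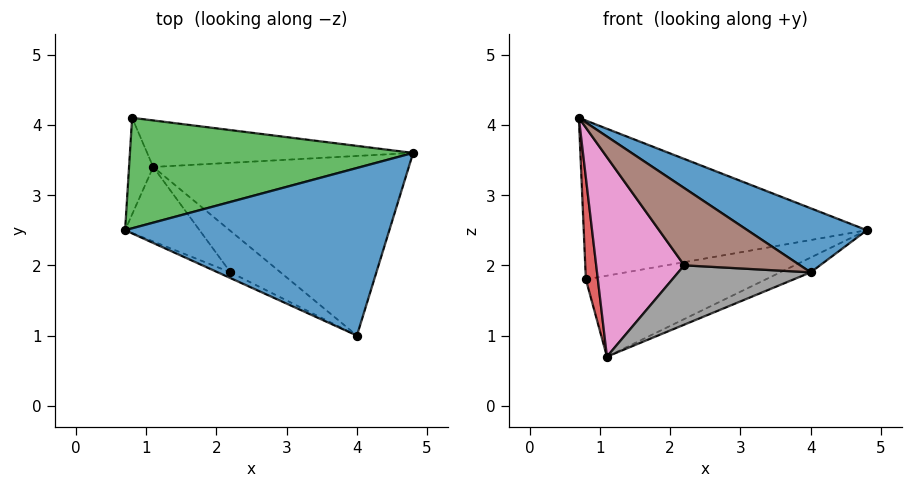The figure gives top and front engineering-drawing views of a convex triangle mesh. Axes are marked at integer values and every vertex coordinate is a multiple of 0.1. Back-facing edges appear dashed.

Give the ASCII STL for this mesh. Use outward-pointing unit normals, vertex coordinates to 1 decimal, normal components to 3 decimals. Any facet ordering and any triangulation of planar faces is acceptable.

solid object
 facet normal 0.418 -0.324 0.848
  outer loop
   vertex 4.0 1.0 1.9
   vertex 4.8 3.6 2.5
   vertex 0.7 2.5 4.1
  endloop
 endfacet
 facet normal 0.433 0.074 -0.898
  outer loop
   vertex 1.1 3.4 0.7
   vertex 4.8 3.6 2.5
   vertex 4.0 1.0 1.9
  endloop
 endfacet
 facet normal 0.003 0.821 0.571
  outer loop
   vertex 0.8 4.1 1.8
   vertex 0.7 2.5 4.1
   vertex 4.8 3.6 2.5
  endloop
 endfacet
 facet normal -0.973 -0.167 -0.159
  outer loop
   vertex 0.8 4.1 1.8
   vertex 1.1 3.4 0.7
   vertex 0.7 2.5 4.1
  endloop
 endfacet
 facet normal 0.192 0.851 -0.489
  outer loop
   vertex 0.8 4.1 1.8
   vertex 4.8 3.6 2.5
   vertex 1.1 3.4 0.7
  endloop
 endfacet
 facet normal -0.449 -0.891 -0.066
  outer loop
   vertex 2.2 1.9 2.0
   vertex 4.0 1.0 1.9
   vertex 0.7 2.5 4.1
  endloop
 endfacet
 facet normal -0.654 -0.709 -0.265
  outer loop
   vertex 2.2 1.9 2.0
   vertex 0.7 2.5 4.1
   vertex 1.1 3.4 0.7
  endloop
 endfacet
 facet normal -0.404 -0.750 -0.524
  outer loop
   vertex 2.2 1.9 2.0
   vertex 1.1 3.4 0.7
   vertex 4.0 1.0 1.9
  endloop
 endfacet
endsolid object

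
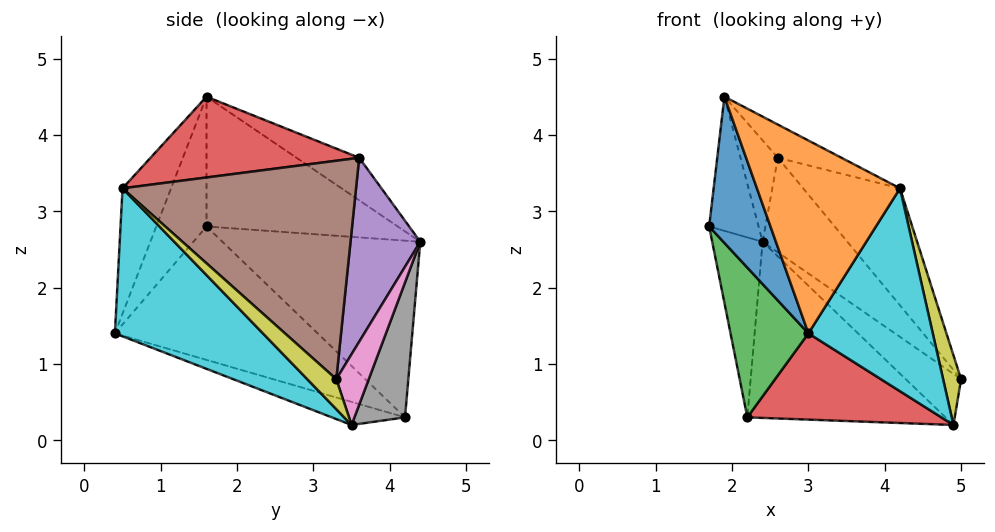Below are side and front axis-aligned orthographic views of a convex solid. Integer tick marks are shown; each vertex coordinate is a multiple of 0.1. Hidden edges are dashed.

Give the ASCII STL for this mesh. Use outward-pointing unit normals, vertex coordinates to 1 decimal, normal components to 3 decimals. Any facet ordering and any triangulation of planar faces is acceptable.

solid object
 facet normal -0.962 0.249 0.113
  outer loop
   vertex 1.9 1.6 4.5
   vertex 2.4 4.4 2.6
   vertex 1.7 1.6 2.8
  endloop
 endfacet
 facet normal -0.967 0.246 0.063
  outer loop
   vertex 2.2 4.2 0.3
   vertex 1.7 1.6 2.8
   vertex 2.4 4.4 2.6
  endloop
 endfacet
 facet normal -0.759 0.453 0.467
  outer loop
   vertex 2.6 3.6 3.7
   vertex 2.4 4.4 2.6
   vertex 1.9 1.6 4.5
  endloop
 endfacet
 facet normal 0.515 0.157 0.843
  outer loop
   vertex 2.6 3.6 3.7
   vertex 1.9 1.6 4.5
   vertex 4.2 0.5 3.3
  endloop
 endfacet
 facet normal 0.580 0.705 0.407
  outer loop
   vertex 2.6 3.6 3.7
   vertex 5.0 3.3 0.8
   vertex 2.4 4.4 2.6
  endloop
 endfacet
 facet normal 0.748 0.310 0.587
  outer loop
   vertex 2.6 3.6 3.7
   vertex 4.2 0.5 3.3
   vertex 5.0 3.3 0.8
  endloop
 endfacet
 facet normal 0.496 0.845 0.199
  outer loop
   vertex 4.9 3.5 0.2
   vertex 2.4 4.4 2.6
   vertex 5.0 3.3 0.8
  endloop
 endfacet
 facet normal 0.246 0.964 -0.105
  outer loop
   vertex 4.9 3.5 0.2
   vertex 2.2 4.2 0.3
   vertex 2.4 4.4 2.6
  endloop
 endfacet
 facet normal 0.811 -0.501 -0.302
  outer loop
   vertex 4.9 3.5 0.2
   vertex 5.0 3.3 0.8
   vertex 4.2 0.5 3.3
  endloop
 endfacet
 facet normal 0.698 -0.587 -0.410
  outer loop
   vertex 3.0 0.4 1.4
   vertex 4.9 3.5 0.2
   vertex 4.2 0.5 3.3
  endloop
 endfacet
 facet normal -0.632 -0.771 0.074
  outer loop
   vertex 3.0 0.4 1.4
   vertex 1.9 1.6 4.5
   vertex 1.7 1.6 2.8
  endloop
 endfacet
 facet normal -0.311 -0.918 0.245
  outer loop
   vertex 3.0 0.4 1.4
   vertex 4.2 0.5 3.3
   vertex 1.9 1.6 4.5
  endloop
 endfacet
 facet normal -0.815 -0.313 -0.488
  outer loop
   vertex 3.0 0.4 1.4
   vertex 1.7 1.6 2.8
   vertex 2.2 4.2 0.3
  endloop
 endfacet
 facet normal -0.112 -0.298 -0.948
  outer loop
   vertex 3.0 0.4 1.4
   vertex 2.2 4.2 0.3
   vertex 4.9 3.5 0.2
  endloop
 endfacet
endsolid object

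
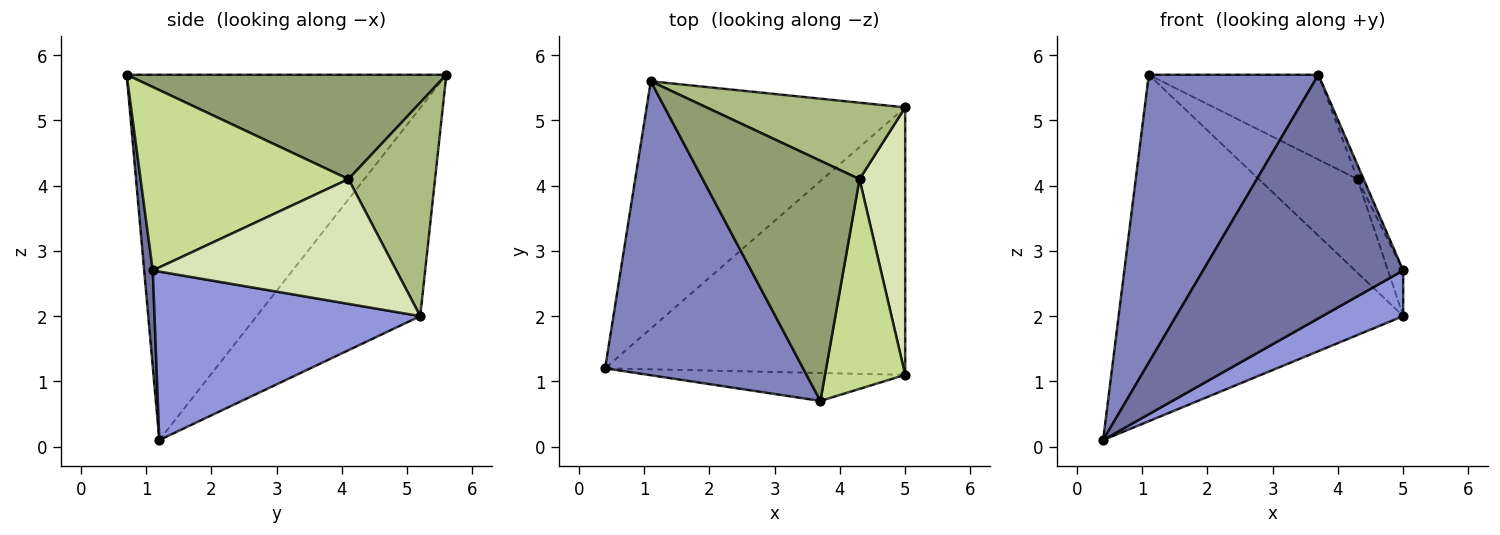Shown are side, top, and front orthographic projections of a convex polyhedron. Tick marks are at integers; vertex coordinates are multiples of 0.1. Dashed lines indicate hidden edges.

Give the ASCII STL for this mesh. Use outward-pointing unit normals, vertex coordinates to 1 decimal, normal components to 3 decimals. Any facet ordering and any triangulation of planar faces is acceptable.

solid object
 facet normal 0.043 -0.993 -0.114
  outer loop
   vertex 3.7 0.7 5.7
   vertex 0.4 1.2 0.1
   vertex 5.0 1.1 2.7
  endloop
 endfacet
 facet normal -0.797 -0.423 0.432
  outer loop
   vertex 3.7 0.7 5.7
   vertex 1.1 5.6 5.7
   vertex 0.4 1.2 0.1
  endloop
 endfacet
 facet normal 0.484 -0.147 -0.862
  outer loop
   vertex 5.0 5.2 2.0
   vertex 5.0 1.1 2.7
   vertex 0.4 1.2 0.1
  endloop
 endfacet
 facet normal -0.424 0.737 -0.526
  outer loop
   vertex 5.0 5.2 2.0
   vertex 0.4 1.2 0.1
   vertex 1.1 5.6 5.7
  endloop
 endfacet
 facet normal 0.532 0.282 0.799
  outer loop
   vertex 4.3 4.1 4.1
   vertex 1.1 5.6 5.7
   vertex 3.7 0.7 5.7
  endloop
 endfacet
 facet normal 0.562 0.641 0.523
  outer loop
   vertex 4.3 4.1 4.1
   vertex 5.0 5.2 2.0
   vertex 1.1 5.6 5.7
  endloop
 endfacet
 facet normal 0.916 0.027 0.400
  outer loop
   vertex 4.3 4.1 4.1
   vertex 3.7 0.7 5.7
   vertex 5.0 1.1 2.7
  endloop
 endfacet
 facet normal 0.937 0.059 0.343
  outer loop
   vertex 4.3 4.1 4.1
   vertex 5.0 1.1 2.7
   vertex 5.0 5.2 2.0
  endloop
 endfacet
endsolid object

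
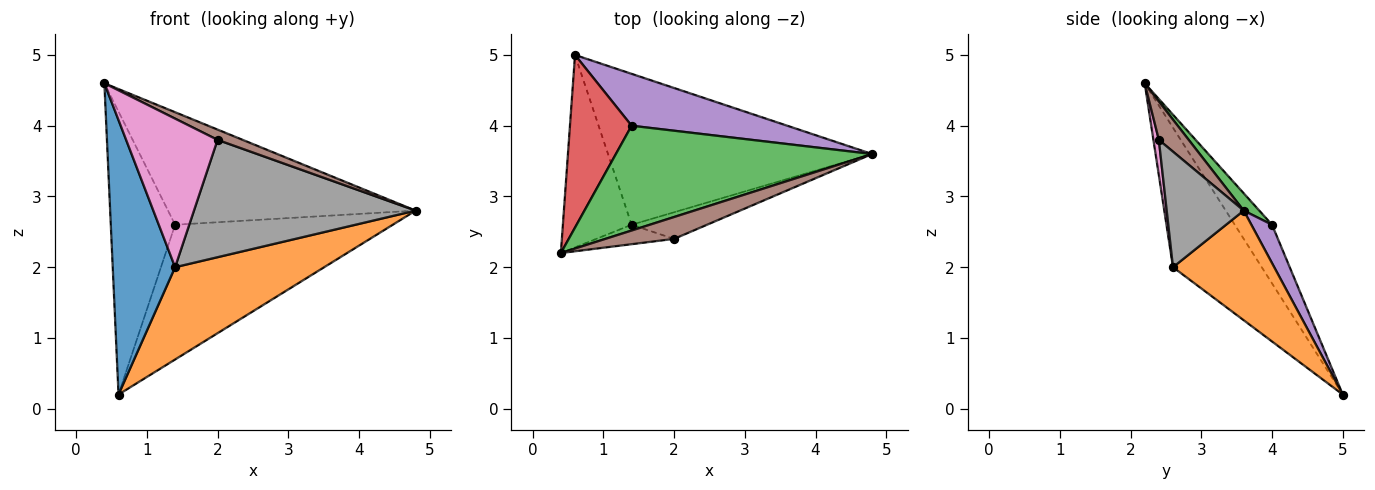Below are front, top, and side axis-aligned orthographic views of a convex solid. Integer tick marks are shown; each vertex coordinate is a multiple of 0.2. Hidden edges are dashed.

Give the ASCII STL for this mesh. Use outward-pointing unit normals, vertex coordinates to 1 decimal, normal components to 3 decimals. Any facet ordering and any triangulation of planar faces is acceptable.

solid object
 facet normal -0.759 -0.533 -0.374
  outer loop
   vertex 1.4 2.6 2.0
   vertex 0.4 2.2 4.6
   vertex 0.6 5.0 0.2
  endloop
 endfacet
 facet normal 0.334 -0.492 -0.804
  outer loop
   vertex 1.4 2.6 2.0
   vertex 0.6 5.0 0.2
   vertex 4.8 3.6 2.8
  endloop
 endfacet
 facet normal 0.046 0.731 0.681
  outer loop
   vertex 1.4 4.0 2.6
   vertex 0.4 2.2 4.6
   vertex 4.8 3.6 2.8
  endloop
 endfacet
 facet normal -0.444 0.765 0.467
  outer loop
   vertex 1.4 4.0 2.6
   vertex 0.6 5.0 0.2
   vertex 0.4 2.2 4.6
  endloop
 endfacet
 facet normal 0.088 0.930 0.358
  outer loop
   vertex 1.4 4.0 2.6
   vertex 4.8 3.6 2.8
   vertex 0.6 5.0 0.2
  endloop
 endfacet
 facet normal 0.451 -0.380 0.807
  outer loop
   vertex 2.0 2.4 3.8
   vertex 4.8 3.6 2.8
   vertex 0.4 2.2 4.6
  endloop
 endfacet
 facet normal 0.059 -0.990 -0.130
  outer loop
   vertex 2.0 2.4 3.8
   vertex 0.4 2.2 4.6
   vertex 1.4 2.6 2.0
  endloop
 endfacet
 facet normal 0.321 -0.924 -0.210
  outer loop
   vertex 2.0 2.4 3.8
   vertex 1.4 2.6 2.0
   vertex 4.8 3.6 2.8
  endloop
 endfacet
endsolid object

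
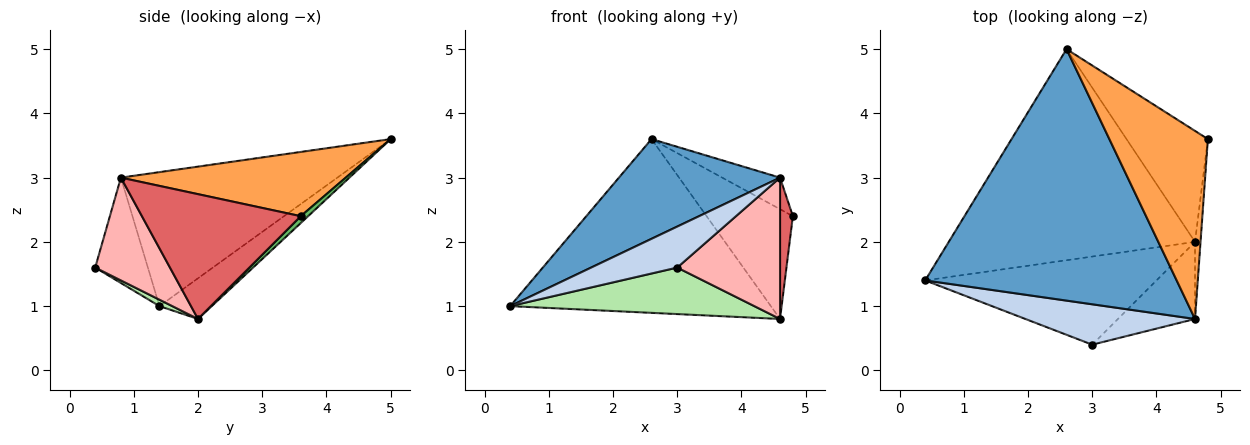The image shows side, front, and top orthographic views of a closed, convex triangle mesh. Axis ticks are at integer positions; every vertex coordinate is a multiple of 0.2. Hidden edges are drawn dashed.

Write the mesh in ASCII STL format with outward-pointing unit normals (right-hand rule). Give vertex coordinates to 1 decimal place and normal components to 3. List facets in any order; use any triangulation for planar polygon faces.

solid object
 facet normal -0.444 -0.330 0.833
  outer loop
   vertex 4.6 0.8 3.0
   vertex 2.6 5.0 3.6
   vertex 0.4 1.4 1.0
  endloop
 endfacet
 facet normal -0.400 -0.653 0.643
  outer loop
   vertex 4.6 0.8 3.0
   vertex 0.4 1.4 1.0
   vertex 3.0 0.4 1.6
  endloop
 endfacet
 facet normal 0.541 0.139 0.829
  outer loop
   vertex 4.6 0.8 3.0
   vertex 4.8 3.6 2.4
   vertex 2.6 5.0 3.6
  endloop
 endfacet
 facet normal -0.127 0.630 -0.766
  outer loop
   vertex 4.6 2.0 0.8
   vertex 0.4 1.4 1.0
   vertex 2.6 5.0 3.6
  endloop
 endfacet
 facet normal 0.060 0.702 -0.710
  outer loop
   vertex 4.6 2.0 0.8
   vertex 2.6 5.0 3.6
   vertex 4.8 3.6 2.4
  endloop
 endfacet
 facet normal 0.025 -0.467 -0.884
  outer loop
   vertex 4.6 2.0 0.8
   vertex 3.0 0.4 1.6
   vertex 0.4 1.4 1.0
  endloop
 endfacet
 facet normal 0.996 -0.081 -0.044
  outer loop
   vertex 4.6 2.0 0.8
   vertex 4.8 3.6 2.4
   vertex 4.6 0.8 3.0
  endloop
 endfacet
 facet normal 0.538 -0.740 -0.404
  outer loop
   vertex 4.6 2.0 0.8
   vertex 4.6 0.8 3.0
   vertex 3.0 0.4 1.6
  endloop
 endfacet
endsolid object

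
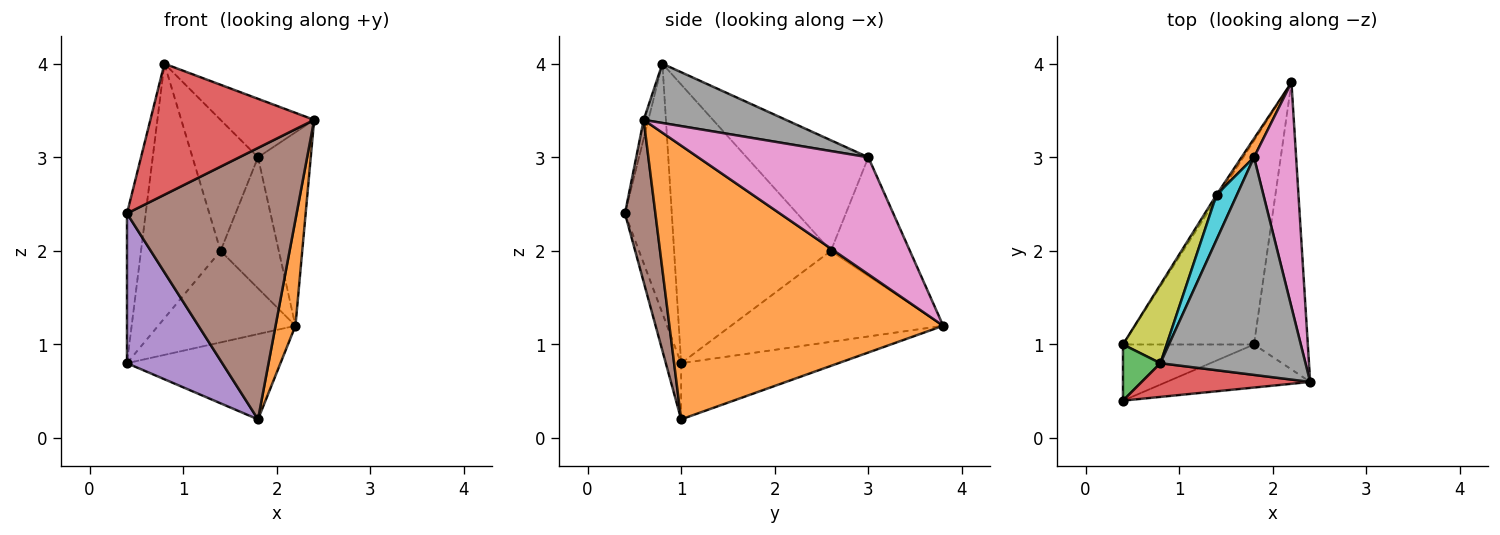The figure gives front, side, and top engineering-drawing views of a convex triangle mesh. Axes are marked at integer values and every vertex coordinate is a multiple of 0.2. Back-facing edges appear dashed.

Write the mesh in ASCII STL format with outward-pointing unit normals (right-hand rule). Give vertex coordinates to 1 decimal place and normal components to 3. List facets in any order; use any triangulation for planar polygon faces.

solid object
 facet normal -0.368 0.359 -0.858
  outer loop
   vertex 1.8 1.0 0.2
   vertex 0.4 1.0 0.8
   vertex 2.2 3.8 1.2
  endloop
 endfacet
 facet normal 0.979 -0.071 -0.192
  outer loop
   vertex 1.8 1.0 0.2
   vertex 2.2 3.8 1.2
   vertex 2.4 0.6 3.4
  endloop
 endfacet
 facet normal -0.920 0.368 0.138
  outer loop
   vertex 0.4 0.4 2.4
   vertex 0.8 0.8 4.0
   vertex 0.4 1.0 0.8
  endloop
 endfacet
 facet normal -0.028 -0.968 0.249
  outer loop
   vertex 0.4 0.4 2.4
   vertex 2.4 0.6 3.4
   vertex 0.8 0.8 4.0
  endloop
 endfacet
 facet normal -0.149 -0.926 -0.347
  outer loop
   vertex 0.4 0.4 2.4
   vertex 0.4 1.0 0.8
   vertex 1.8 1.0 0.2
  endloop
 endfacet
 facet normal 0.174 -0.973 -0.154
  outer loop
   vertex 0.4 0.4 2.4
   vertex 1.8 1.0 0.2
   vertex 2.4 0.6 3.4
  endloop
 endfacet
 facet normal 0.903 0.280 0.325
  outer loop
   vertex 1.8 3.0 3.0
   vertex 2.4 0.6 3.4
   vertex 2.2 3.8 1.2
  endloop
 endfacet
 facet normal 0.367 0.241 0.898
  outer loop
   vertex 1.8 3.0 3.0
   vertex 0.8 0.8 4.0
   vertex 2.4 0.6 3.4
  endloop
 endfacet
 facet normal -0.883 0.448 0.138
  outer loop
   vertex 1.4 2.6 2.0
   vertex 0.4 1.0 0.8
   vertex 0.8 0.8 4.0
  endloop
 endfacet
 facet normal -0.869 0.468 0.160
  outer loop
   vertex 1.4 2.6 2.0
   vertex 0.8 0.8 4.0
   vertex 1.8 3.0 3.0
  endloop
 endfacet
 facet normal -0.839 0.543 -0.025
  outer loop
   vertex 1.4 2.6 2.0
   vertex 2.2 3.8 1.2
   vertex 0.4 1.0 0.8
  endloop
 endfacet
 facet normal -0.802 0.591 0.084
  outer loop
   vertex 1.4 2.6 2.0
   vertex 1.8 3.0 3.0
   vertex 2.2 3.8 1.2
  endloop
 endfacet
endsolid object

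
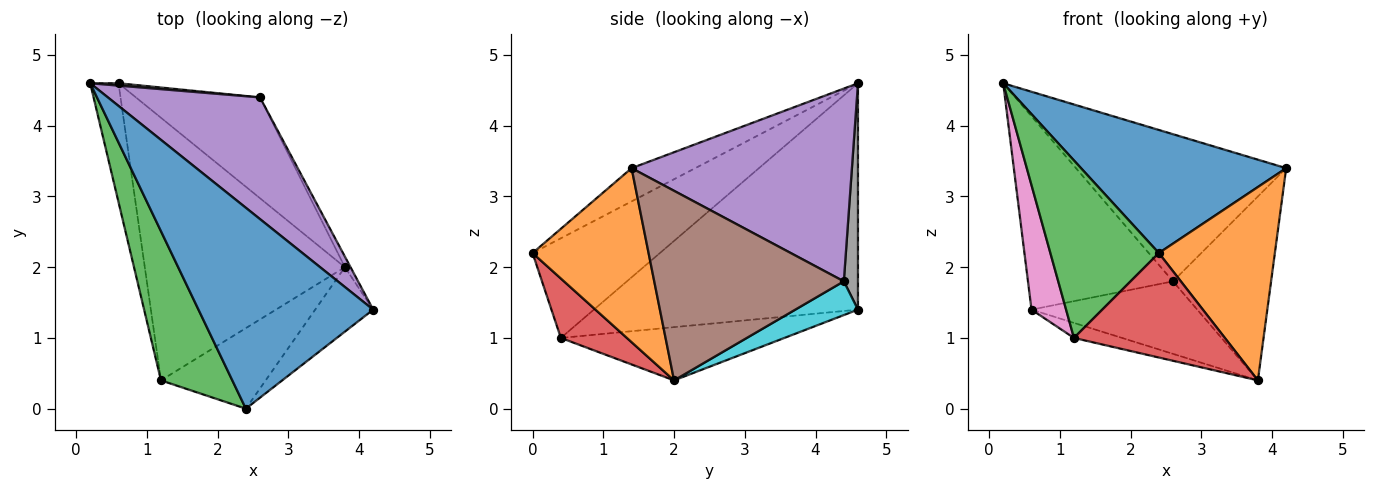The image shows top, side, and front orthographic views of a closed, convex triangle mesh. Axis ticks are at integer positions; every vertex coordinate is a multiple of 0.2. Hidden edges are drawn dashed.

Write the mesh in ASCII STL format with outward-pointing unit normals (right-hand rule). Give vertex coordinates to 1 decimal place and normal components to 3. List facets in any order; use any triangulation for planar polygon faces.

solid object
 facet normal -0.160 -0.516 0.842
  outer loop
   vertex 2.4 0.0 2.2
   vertex 4.2 1.4 3.4
   vertex 0.2 4.6 4.6
  endloop
 endfacet
 facet normal 0.688 -0.688 -0.229
  outer loop
   vertex 3.8 2.0 0.4
   vertex 4.2 1.4 3.4
   vertex 2.4 0.0 2.2
  endloop
 endfacet
 facet normal -0.668 -0.569 0.479
  outer loop
   vertex 1.2 0.4 1.0
   vertex 2.4 0.0 2.2
   vertex 0.2 4.6 4.6
  endloop
 endfacet
 facet normal 0.327 -0.748 -0.577
  outer loop
   vertex 1.2 0.4 1.0
   vertex 3.8 2.0 0.4
   vertex 2.4 0.0 2.2
  endloop
 endfacet
 facet normal 0.628 0.600 0.496
  outer loop
   vertex 2.6 4.4 1.8
   vertex 0.2 4.6 4.6
   vertex 4.2 1.4 3.4
  endloop
 endfacet
 facet normal 0.888 0.459 -0.027
  outer loop
   vertex 2.6 4.4 1.8
   vertex 4.2 1.4 3.4
   vertex 3.8 2.0 0.4
  endloop
 endfacet
 facet normal -0.984 -0.129 -0.123
  outer loop
   vertex 0.6 4.6 1.4
   vertex 1.2 0.4 1.0
   vertex 0.2 4.6 4.6
  endloop
 endfacet
 facet normal 0.097 0.995 0.012
  outer loop
   vertex 0.6 4.6 1.4
   vertex 0.2 4.6 4.6
   vertex 2.6 4.4 1.8
  endloop
 endfacet
 facet normal -0.257 0.055 -0.965
  outer loop
   vertex 0.6 4.6 1.4
   vertex 3.8 2.0 0.4
   vertex 1.2 0.4 1.0
  endloop
 endfacet
 facet normal 0.216 0.570 -0.793
  outer loop
   vertex 0.6 4.6 1.4
   vertex 2.6 4.4 1.8
   vertex 3.8 2.0 0.4
  endloop
 endfacet
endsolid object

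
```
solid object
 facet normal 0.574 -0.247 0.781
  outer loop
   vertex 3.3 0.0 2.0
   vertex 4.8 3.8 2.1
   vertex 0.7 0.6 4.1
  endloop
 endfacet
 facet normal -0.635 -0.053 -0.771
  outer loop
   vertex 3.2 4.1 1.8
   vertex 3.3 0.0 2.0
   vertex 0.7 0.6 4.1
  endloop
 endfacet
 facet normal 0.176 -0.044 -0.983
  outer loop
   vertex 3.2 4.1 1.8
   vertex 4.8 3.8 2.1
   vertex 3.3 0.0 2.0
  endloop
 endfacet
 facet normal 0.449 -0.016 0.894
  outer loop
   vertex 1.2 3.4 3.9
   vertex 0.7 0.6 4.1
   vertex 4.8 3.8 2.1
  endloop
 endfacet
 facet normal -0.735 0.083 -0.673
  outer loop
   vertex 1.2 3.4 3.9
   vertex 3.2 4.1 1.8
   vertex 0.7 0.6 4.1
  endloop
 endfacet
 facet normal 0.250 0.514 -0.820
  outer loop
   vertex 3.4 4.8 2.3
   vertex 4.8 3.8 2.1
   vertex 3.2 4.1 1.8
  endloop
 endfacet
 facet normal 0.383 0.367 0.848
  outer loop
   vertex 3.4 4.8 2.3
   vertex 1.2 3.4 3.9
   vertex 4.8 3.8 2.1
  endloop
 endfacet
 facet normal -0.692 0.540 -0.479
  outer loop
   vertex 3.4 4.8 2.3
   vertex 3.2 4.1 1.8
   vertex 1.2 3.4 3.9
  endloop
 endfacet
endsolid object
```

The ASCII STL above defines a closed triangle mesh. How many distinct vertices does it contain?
6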